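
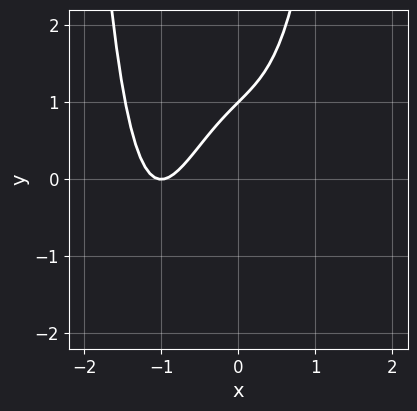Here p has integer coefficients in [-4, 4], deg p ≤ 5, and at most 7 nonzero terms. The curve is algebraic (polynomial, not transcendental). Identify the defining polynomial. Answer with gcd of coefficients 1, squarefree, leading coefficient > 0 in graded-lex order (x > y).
x^4 + x^3 + x - y + 1

Degree: the shape is more complex than any degree-3 curve, so deg p = 4.
Against the integer gridlines: one y-axis crossing is at y = 1; it crosses the x-axis at the gridline x = -1.
Putting this together gives p.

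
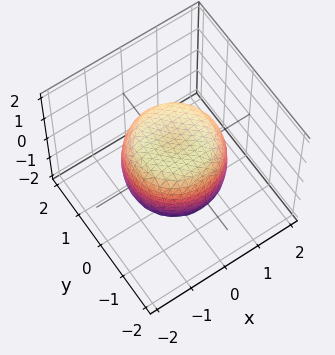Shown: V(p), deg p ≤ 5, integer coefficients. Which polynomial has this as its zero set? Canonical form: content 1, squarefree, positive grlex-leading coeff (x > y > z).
First, deg p = 4. No degree-3 surface has this shape.
Then, symmetries: rotational symmetry about the z-axis ⇒ p depends on x, y only through x² + y².
Then, checking where it meets the axes: a circular section at z = -1 has radius exactly 1; the z-axis gridline crossings are at z ∈ {-1, 1}.
Finally, fitting integer coefficients to these (and the overall shape) gives p.

x^4 + 2*x^2*y^2 + y^4 - x^2 - y^2 + z^2 - 1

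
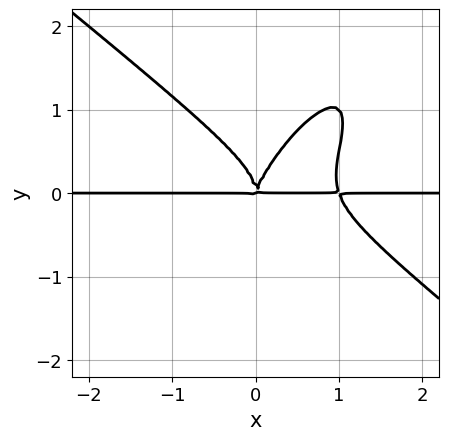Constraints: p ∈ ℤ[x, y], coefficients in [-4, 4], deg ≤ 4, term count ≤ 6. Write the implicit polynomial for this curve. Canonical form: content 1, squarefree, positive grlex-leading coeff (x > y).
3*x^3*y - 3*x*y^3 + 2*y^4 - 3*x^2*y + x*y^2

(a) deg p = 4. A generic line meets the curve in up to 4 points.
(b) Reading off the gridlines: the visible x-axis segment lies entirely on the curve.
(c) The integer polynomial consistent with all of this is the stated p.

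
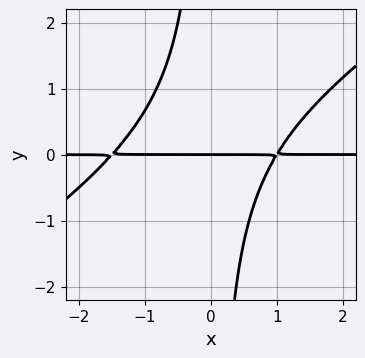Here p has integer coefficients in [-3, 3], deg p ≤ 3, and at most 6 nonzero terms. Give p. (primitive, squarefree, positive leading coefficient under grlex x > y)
2*x^2*y - 3*x*y^2 + x*y - 3*y

Degree: no degree-2 curve has this shape, so deg p = 3.
From the axis intercepts and sections: every point of the x-axis in the box is on the curve; it meets the y-axis at y = 0 (among the integer gridlines).
Together with the visible shape, these determine p as stated.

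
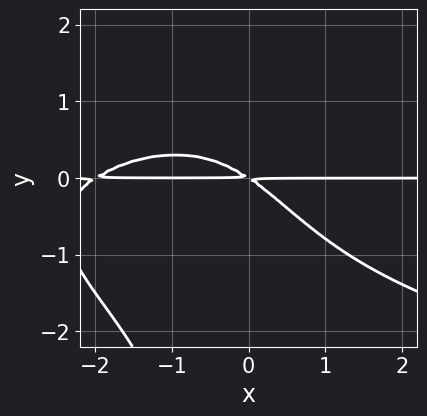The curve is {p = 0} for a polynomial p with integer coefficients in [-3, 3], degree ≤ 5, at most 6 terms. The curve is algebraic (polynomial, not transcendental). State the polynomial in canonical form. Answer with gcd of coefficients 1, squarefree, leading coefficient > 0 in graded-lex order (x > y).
Degree: no degree-3 curve has this shape, so deg p = 4.
From the visible intercepts: the visible x-axis segment lies entirely on the curve.
These observations pin down the coefficients.

x*y^3 - x^2*y - 2*x*y - 3*y^2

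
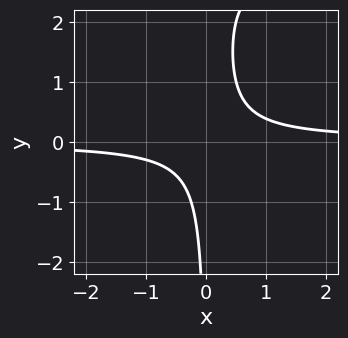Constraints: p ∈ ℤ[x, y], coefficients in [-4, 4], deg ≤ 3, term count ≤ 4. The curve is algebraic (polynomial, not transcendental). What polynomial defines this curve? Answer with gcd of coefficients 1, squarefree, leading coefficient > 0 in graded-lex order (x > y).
x*y^2 - 3*x*y + 1

1. The degree is 3 — the shape is more complex than any degree-2 curve.
2. Observable constraints: no x-intercept at any integer in the box; it misses every integer gridline on the y-axis.
3. The integer polynomial consistent with all of this is the stated p.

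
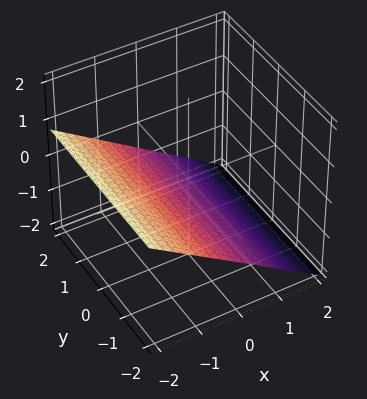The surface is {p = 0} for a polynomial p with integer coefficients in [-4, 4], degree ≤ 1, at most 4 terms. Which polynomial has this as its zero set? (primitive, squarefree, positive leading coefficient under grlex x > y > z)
1. Degree: the surface is flat (a plane), so deg p = 1.
2. Checking where it meets the axes: one x-axis crossing is at x = -1; it misses every integer gridline on the y-axis.
3. These observations pin down the coefficients.

2*x + 3*z + 2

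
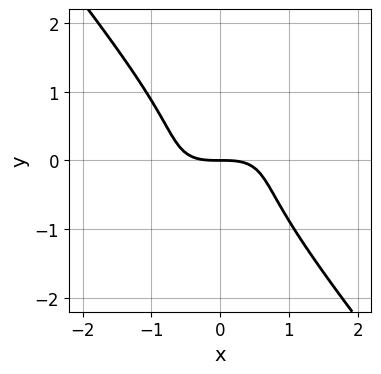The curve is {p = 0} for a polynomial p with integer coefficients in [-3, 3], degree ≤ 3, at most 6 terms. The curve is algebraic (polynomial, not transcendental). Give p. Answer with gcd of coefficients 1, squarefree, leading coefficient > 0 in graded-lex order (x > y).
2*x^3 - 3*x^2*y + 3*y^3 + 3*y

(a) deg p = 3. The shape is more complex than any degree-2 curve.
(b) From the axis intercepts and sections: it meets the y-axis at y = 0 (among the integer gridlines); one x-axis crossing is at x = 0.
(c) Assembling these constraints gives the stated polynomial.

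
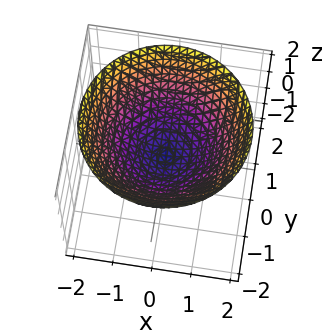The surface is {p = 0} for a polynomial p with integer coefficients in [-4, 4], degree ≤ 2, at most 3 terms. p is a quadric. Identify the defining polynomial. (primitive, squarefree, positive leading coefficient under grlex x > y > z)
x^2 + y^2 - 2*z

(a) The degree is 2 — a paraboloid; a quadric.
(b) By symmetry, the z-axis is an axis of rotation, so x and y enter only as x² + y².
(c) Checking where it meets the axes: it crosses the x-axis at the gridline x = 0; one y-axis crossing is at y = 0; it crosses the z-axis at the gridline z = 0; a circular section at z = 1 has radius between 1 and 2.
(d) Solving for integer coefficients yields p as stated.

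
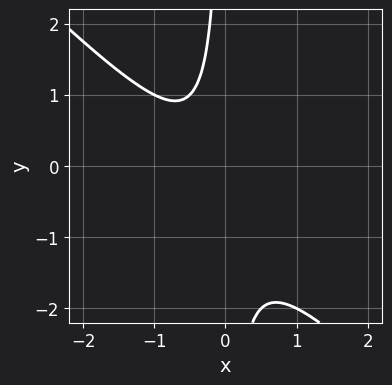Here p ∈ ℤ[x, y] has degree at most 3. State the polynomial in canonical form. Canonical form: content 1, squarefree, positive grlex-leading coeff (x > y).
2*x^2 + 2*x*y + x + 1

Degree: no degree-1 curve has this shape, so deg p = 2.
Checking where it meets the axes: no y-intercept at any integer in the box; no x-intercept at any integer in the box.
Putting this together gives p.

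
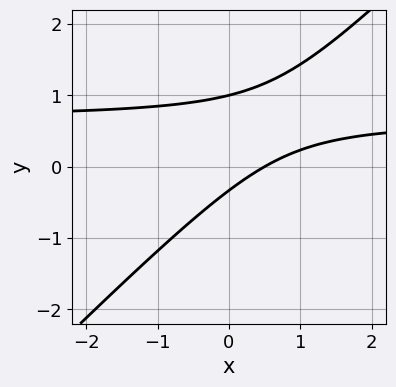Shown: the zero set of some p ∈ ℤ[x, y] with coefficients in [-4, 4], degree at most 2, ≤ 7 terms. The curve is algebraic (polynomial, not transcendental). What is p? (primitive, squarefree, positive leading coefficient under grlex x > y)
Degree: the shape is more complex than any degree-1 curve, so deg p = 2.
Checking where it meets the axes: it crosses the y-axis at the gridline y = 1.
These observations pin down the coefficients.

3*x*y - 3*y^2 - 2*x + 2*y + 1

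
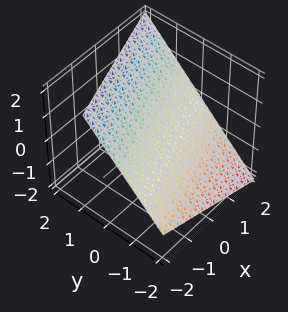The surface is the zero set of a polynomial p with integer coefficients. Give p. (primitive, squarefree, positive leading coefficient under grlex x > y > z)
1. Degree: every cross-section is a straight line — this is a plane, so deg p = 1.
2. From the axis intercepts and sections: it meets the x-axis at x = 2 (among the integer gridlines).
3. Putting this together gives p.

x - 3*y + 3*z - 2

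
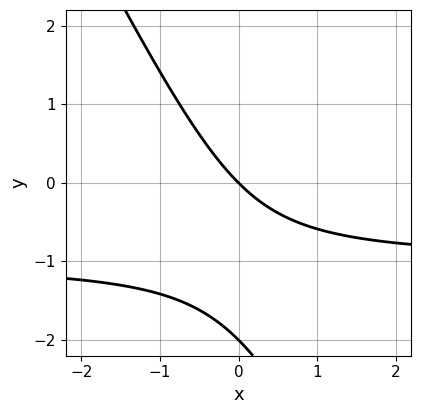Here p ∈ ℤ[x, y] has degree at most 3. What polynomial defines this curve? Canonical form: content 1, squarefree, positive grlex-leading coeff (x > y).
2*x*y + y^2 + 2*x + 2*y

(a) The degree is 2 — the shape is more complex than any degree-1 curve.
(b) Against the integer gridlines: it meets the x-axis at x = 0 (among the integer gridlines); the y-axis gridline crossings are at y ∈ {-2, 0}.
(c) Together with the visible shape, these determine p as stated.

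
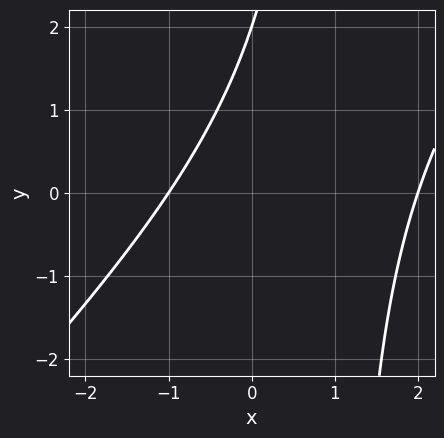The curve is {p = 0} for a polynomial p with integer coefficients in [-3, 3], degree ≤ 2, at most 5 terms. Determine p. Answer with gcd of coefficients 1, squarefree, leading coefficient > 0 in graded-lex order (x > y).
1. deg p = 2.
2. Against the integer gridlines: it crosses the y-axis at the gridline y = 2; the x-axis gridline crossings are at x ∈ {-1, 2}.
3. Together with the visible shape, these determine p as stated.

x^2 - x*y - x + y - 2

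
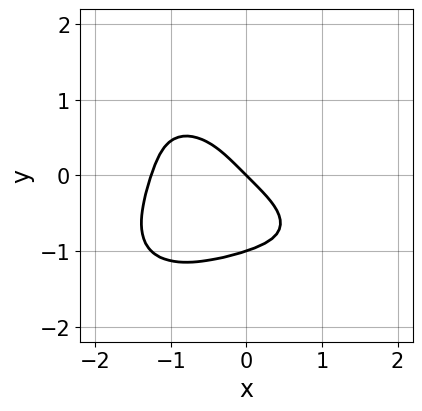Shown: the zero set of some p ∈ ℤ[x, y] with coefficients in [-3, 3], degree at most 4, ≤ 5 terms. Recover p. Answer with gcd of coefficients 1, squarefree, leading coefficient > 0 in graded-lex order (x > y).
x^4 + 2*y^4 + 2*x + 2*y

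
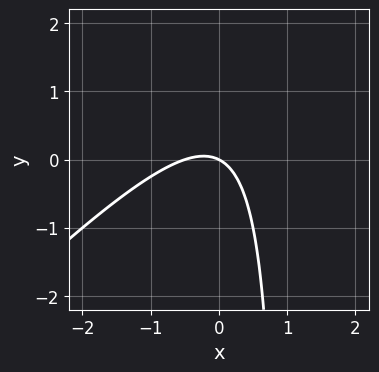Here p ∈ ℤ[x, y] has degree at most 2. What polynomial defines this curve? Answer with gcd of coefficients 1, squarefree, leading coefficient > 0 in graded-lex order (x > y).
2*x^2 - 2*x*y + x + 2*y

First, deg p = 2.
Then, from the visible intercepts: it crosses the x-axis at the gridline x = 0; it crosses the y-axis at the gridline y = 0.
Finally, matching integer coefficients to the picture gives p.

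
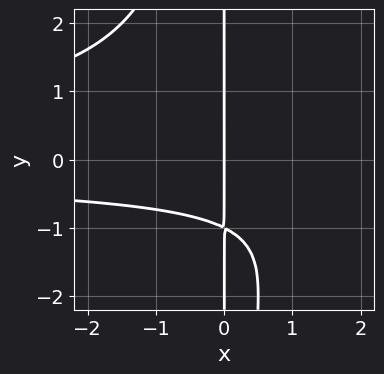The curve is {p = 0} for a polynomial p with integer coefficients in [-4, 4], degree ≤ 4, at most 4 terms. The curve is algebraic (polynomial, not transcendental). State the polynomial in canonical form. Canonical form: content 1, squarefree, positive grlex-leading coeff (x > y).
x^2*y^2 + 2*x*y + 2*x

(a) deg p = 4.
(b) Against the integer gridlines: it crosses the x-axis at the gridline x = 0; the visible y-axis segment lies entirely on the curve.
(c) Fitting integer coefficients to these (and the overall shape) gives p.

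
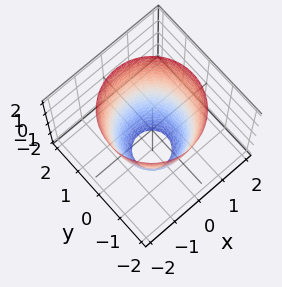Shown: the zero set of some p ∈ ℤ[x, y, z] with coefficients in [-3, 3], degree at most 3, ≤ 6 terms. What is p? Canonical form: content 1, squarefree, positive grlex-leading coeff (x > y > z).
2*x^2 + 2*y^2 - z - 3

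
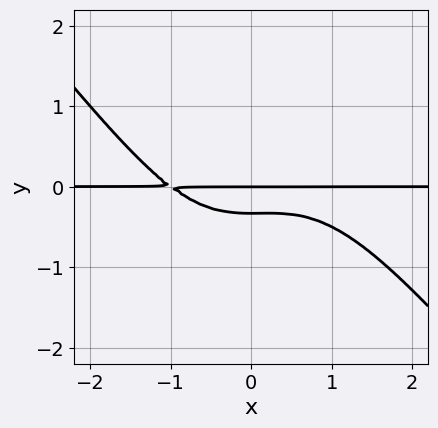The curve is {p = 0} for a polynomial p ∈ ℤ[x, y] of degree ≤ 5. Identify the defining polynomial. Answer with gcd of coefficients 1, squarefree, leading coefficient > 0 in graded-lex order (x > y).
x^3*y + x^2*y^2 + 3*y^2 + y

1. The degree is 4 — the shape is more complex than any degree-3 curve.
2. Reading off the gridlines: it crosses the y-axis at the gridline y = 0; the visible x-axis segment lies entirely on the curve.
3. Together with the visible shape, these determine p as stated.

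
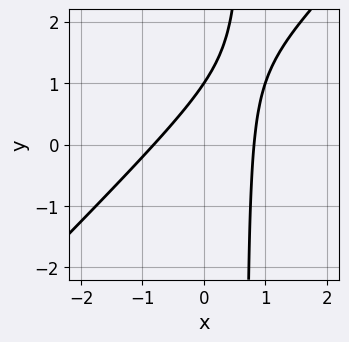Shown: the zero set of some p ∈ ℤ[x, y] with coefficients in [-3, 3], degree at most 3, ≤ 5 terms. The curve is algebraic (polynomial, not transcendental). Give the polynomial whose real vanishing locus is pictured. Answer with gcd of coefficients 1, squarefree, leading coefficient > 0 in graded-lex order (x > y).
deg p = 2.
Against the integer gridlines: it meets the y-axis at y = 1 (among the integer gridlines).
Solving for integer coefficients yields p as stated.

3*x^2 - 3*x*y + 2*y - 2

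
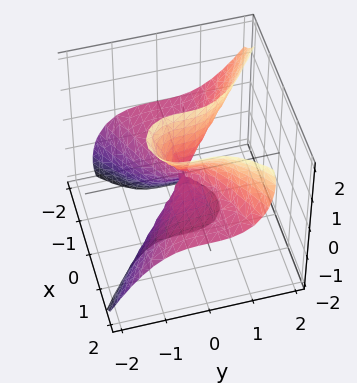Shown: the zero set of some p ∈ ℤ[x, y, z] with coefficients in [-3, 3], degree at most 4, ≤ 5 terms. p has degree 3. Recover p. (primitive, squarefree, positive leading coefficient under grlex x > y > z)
deg p = 3. No degree-2 surface has this shape.
Observable constraints: the visible z-axis segment lies entirely on the surface; it crosses the y-axis at the gridline y = 0.
Solving for integer coefficients yields p as stated. Check: (-2, 0, 0) on the x-axis lies on the surface, and p(-2, 0, 0) = 0. ✓

3*x^2*z - 2*x*z^2 - 3*y^3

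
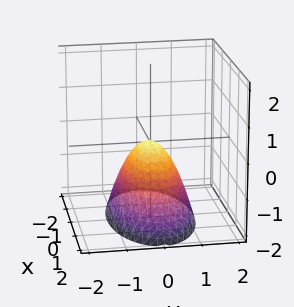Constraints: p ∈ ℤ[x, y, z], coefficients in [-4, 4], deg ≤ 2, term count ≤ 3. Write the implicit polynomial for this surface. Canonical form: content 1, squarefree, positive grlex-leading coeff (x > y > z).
x^2 + 3*y^2 + 2*z

First, deg p = 2. A paraboloid; a quadric.
Then, symmetries: the y ↦ −y reflection is a symmetry, so y appears only in even powers; mirror symmetry x ↦ −x ⇒ only even powers of x.
Then, against the integer gridlines: it meets the z-axis at z = 0 (among the integer gridlines); one x-axis crossing is at x = 0; it meets the y-axis at y = 0 (among the integer gridlines).
Finally, assembling these constraints gives the stated polynomial.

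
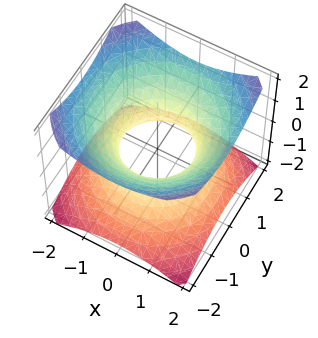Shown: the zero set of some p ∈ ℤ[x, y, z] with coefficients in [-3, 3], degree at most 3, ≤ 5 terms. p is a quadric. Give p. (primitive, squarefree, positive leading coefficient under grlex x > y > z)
1. deg p = 2. One connected sheet with a waist; a quadric.
2. Symmetries: the z-axis is an axis of rotation, so x and y enter only as x² + y²; mirror symmetry z ↦ −z ⇒ only even powers of z.
3. Observable constraints: a circular section at z = -1 has radius between 1 and 2; the x-axis gridline crossings are at x ∈ {-1, 1}.
4. Fitting integer coefficients to these (and the overall shape) gives p. Check: (0, 1, 0) on the y-axis lies on the surface, and p(0, 1, 0) = 0. ✓

2*x^2 + 2*y^2 - 3*z^2 - 2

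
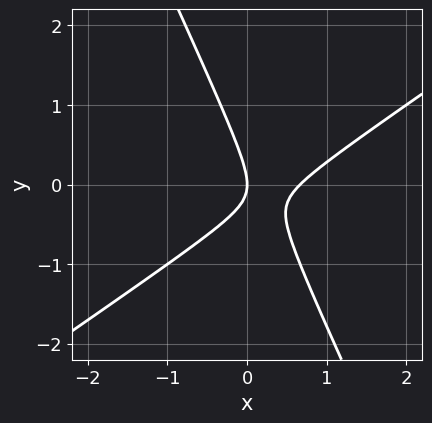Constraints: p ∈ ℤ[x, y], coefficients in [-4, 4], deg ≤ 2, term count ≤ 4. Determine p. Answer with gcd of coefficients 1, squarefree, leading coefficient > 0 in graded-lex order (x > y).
First, degree: the shape is more complex than any degree-1 curve, so deg p = 2.
Then, from the axis intercepts and sections: it crosses the x-axis at the gridline x = 0; one y-axis crossing is at y = 0.
Finally, these observations pin down the coefficients.

3*x^2 - 3*x*y - 2*y^2 - 2*x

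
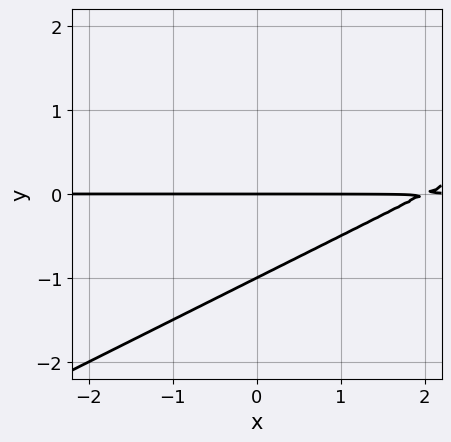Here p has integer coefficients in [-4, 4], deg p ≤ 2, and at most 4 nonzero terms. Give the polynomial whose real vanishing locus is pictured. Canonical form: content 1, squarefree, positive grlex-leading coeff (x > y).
x*y - 2*y^2 - 2*y

(a) deg p = 2. A generic line meets the curve in up to 2 points.
(b) From the axis intercepts and sections: the y-axis gridline crossings are at y ∈ {-1, 0}; the visible x-axis segment lies entirely on the curve.
(c) Matching integer coefficients to the picture gives p.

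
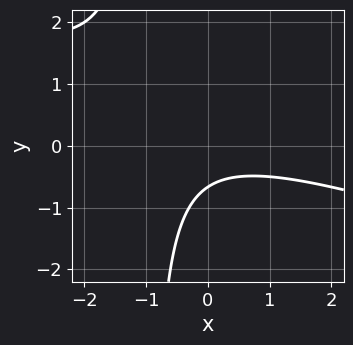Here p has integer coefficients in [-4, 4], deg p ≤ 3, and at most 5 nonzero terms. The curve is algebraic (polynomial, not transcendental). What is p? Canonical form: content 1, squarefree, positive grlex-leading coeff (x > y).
x^2 + 3*x*y + 3*y + 2

(a) deg p = 2. No degree-1 curve has this shape.
(b) Observable constraints: the curve avoids every integer x-axis point in the box.
(c) Together with the visible shape, these determine p as stated.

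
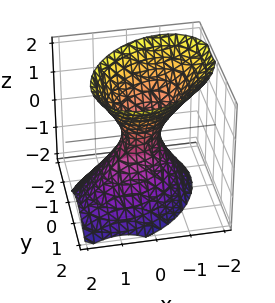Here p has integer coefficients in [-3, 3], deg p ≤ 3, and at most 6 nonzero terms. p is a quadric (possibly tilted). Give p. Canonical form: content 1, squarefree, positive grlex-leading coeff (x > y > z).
The degree is 2 — the shape is more complex than any degree-1 surface.
Reading off the gridlines: the surface avoids every integer z-axis point in the box.
Solving for integer coefficients yields p as stated.

3*x^2 - 2*x*y + x*z + 3*y^2 - 2*z^2 - 1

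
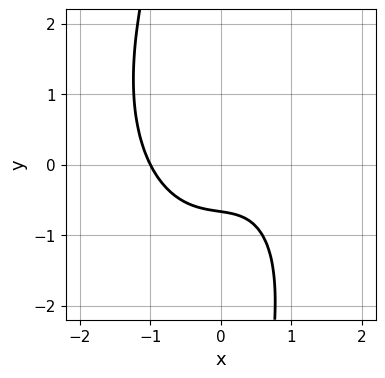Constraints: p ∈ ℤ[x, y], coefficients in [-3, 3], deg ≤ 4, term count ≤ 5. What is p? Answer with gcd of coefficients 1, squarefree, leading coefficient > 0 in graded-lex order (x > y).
2*x^3 + x*y^2 + 3*y + 2

(a) The degree is 3 — no degree-2 curve has this shape.
(b) Observable constraints: it meets the x-axis at x = -1 (among the integer gridlines).
(c) Assembling these constraints gives the stated polynomial.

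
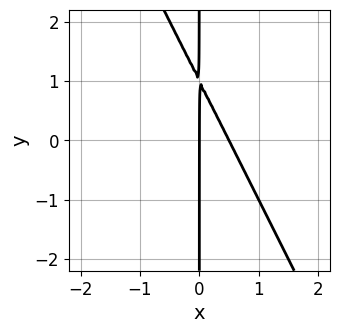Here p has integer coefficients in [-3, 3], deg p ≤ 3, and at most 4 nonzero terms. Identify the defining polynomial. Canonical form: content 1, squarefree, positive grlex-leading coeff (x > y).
1. Degree: the shape is more complex than any degree-1 curve, so deg p = 2.
2. Checking where it meets the axes: it crosses the x-axis at the gridline x = 0; every point of the y-axis in the box is on the curve.
3. Together with the visible shape, these determine p as stated.

2*x^2 + x*y - x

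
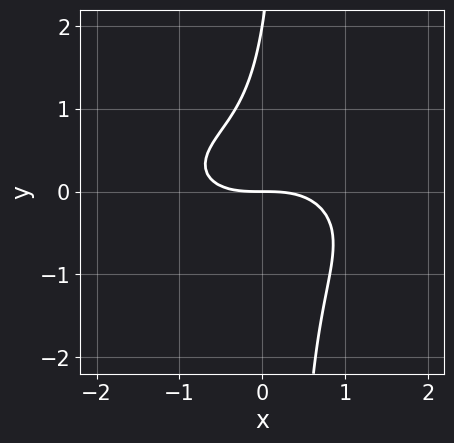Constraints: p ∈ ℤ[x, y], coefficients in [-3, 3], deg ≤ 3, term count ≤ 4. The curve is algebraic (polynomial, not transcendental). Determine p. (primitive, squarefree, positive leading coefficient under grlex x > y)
Degree: no degree-2 curve has this shape, so deg p = 3.
Observable constraints: one x-axis crossing is at x = 0; among the integer gridlines, it crosses the y-axis at y ∈ {0, 2}.
These observations pin down the coefficients.

x^3 + 3*x*y^2 - y^2 + 2*y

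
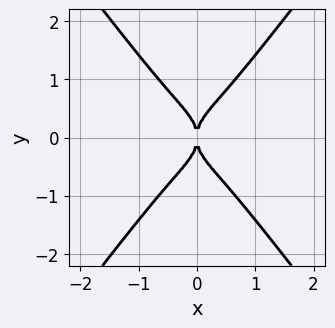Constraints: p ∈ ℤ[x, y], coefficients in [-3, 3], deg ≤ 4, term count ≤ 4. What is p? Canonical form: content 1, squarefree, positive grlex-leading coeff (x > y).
1. deg p = 4. The shape is more complex than any degree-3 curve.
2. Symmetries: it's symmetric under x → −x, forcing even powers of x; the y ↦ −y reflection is a symmetry, so y appears only in even powers.
3. Checking where it meets the axes: it meets the y-axis at y = 0 (among the integer gridlines); it crosses the x-axis at the gridline x = 0.
4. Putting this together gives p.

3*x^4 - y^4 + x^2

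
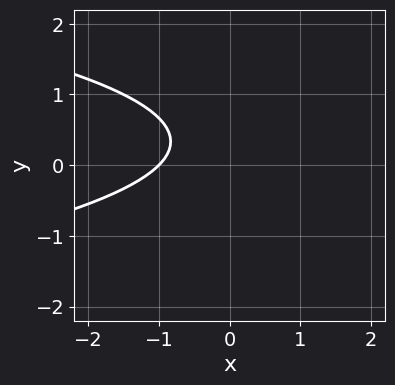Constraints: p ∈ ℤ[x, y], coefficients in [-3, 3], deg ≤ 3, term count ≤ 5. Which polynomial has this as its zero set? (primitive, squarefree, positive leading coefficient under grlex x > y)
3*y^2 + 2*x - 2*y + 2

First, the degree is 2 — a generic line meets the curve in up to 2 points.
Next, from the visible intercepts: one x-axis crossing is at x = -1; no y-intercept at any integer in the box.
Finally, solving for integer coefficients yields p as stated.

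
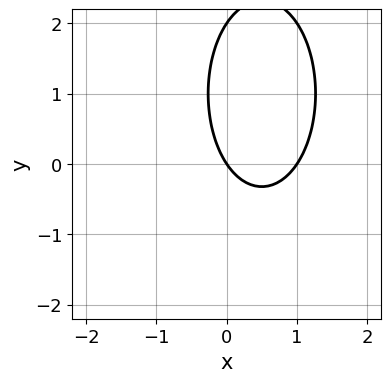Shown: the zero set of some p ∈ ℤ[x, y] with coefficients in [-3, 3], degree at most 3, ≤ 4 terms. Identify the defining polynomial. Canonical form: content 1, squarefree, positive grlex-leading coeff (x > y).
First, deg p = 2. The shape is more complex than any degree-1 curve.
Next, observable constraints: the y-axis gridline crossings are at y ∈ {0, 2}; the x-axis gridline crossings are at x ∈ {0, 1}.
Finally, these observations pin down the coefficients.

3*x^2 + y^2 - 3*x - 2*y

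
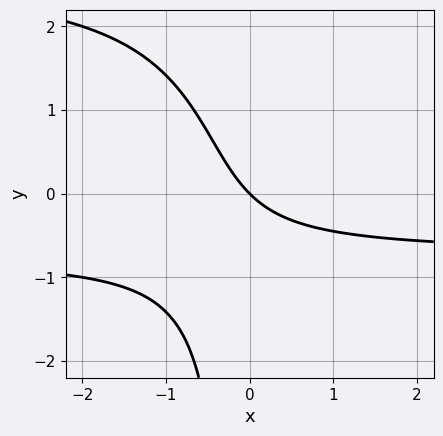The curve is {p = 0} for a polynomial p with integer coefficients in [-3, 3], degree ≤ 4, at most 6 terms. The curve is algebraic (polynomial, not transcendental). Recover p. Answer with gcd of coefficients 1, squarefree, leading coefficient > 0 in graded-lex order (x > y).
First, the degree is 3 — no degree-2 curve has this shape.
Next, checking where it meets the axes: it meets the y-axis at y = 0 (among the integer gridlines); it crosses the x-axis at the gridline x = 0.
Finally, solving for integer coefficients yields p as stated.

x*y^2 - 2*x*y - 2*x - 2*y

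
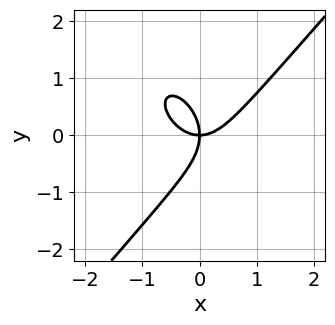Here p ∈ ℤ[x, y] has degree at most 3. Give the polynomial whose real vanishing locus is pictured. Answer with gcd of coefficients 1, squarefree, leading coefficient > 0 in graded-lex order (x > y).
3*x^3 - 2*y^3 - 3*x*y

1. deg p = 3. A generic line meets the curve in up to 3 points.
2. Checking where it meets the axes: one y-axis crossing is at y = 0; it crosses the x-axis at the gridline x = 0.
3. Putting this together gives p.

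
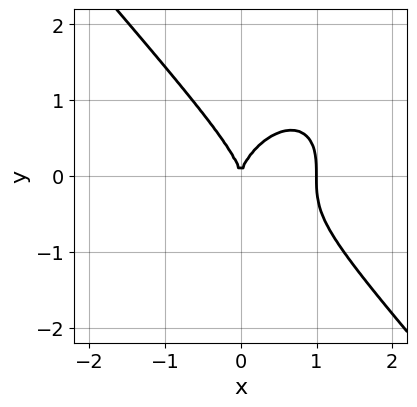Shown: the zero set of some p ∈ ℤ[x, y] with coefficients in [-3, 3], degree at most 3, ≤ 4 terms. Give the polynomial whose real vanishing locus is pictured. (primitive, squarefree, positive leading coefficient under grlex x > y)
3*x^3 + 2*y^3 - 3*x^2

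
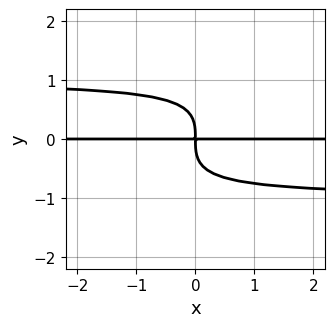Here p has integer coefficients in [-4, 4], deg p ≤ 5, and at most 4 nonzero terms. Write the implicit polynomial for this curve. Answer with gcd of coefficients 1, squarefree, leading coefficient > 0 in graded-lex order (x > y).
First, the degree is 4 — a generic line meets the curve in up to 4 points.
Then, checking where it meets the axes: the visible x-axis segment lies entirely on the curve.
Finally, solving for integer coefficients yields p as stated.

x*y^3 - y^4 - x*y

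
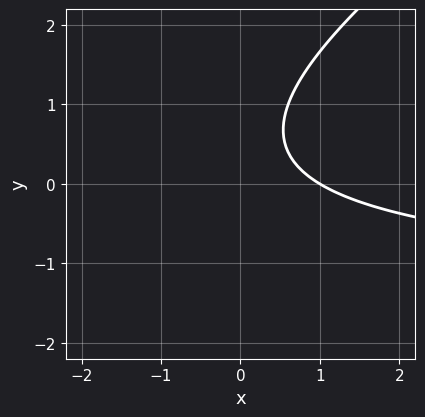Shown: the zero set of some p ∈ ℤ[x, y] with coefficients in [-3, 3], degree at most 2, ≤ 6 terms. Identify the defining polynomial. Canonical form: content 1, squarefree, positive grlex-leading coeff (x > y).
2*x*y - 3*y^2 + 3*x + 3*y - 3

First, deg p = 2. A generic line meets the curve in up to 2 points.
Next, from the visible intercepts: the curve avoids every integer y-axis point in the box; it meets the x-axis at x = 1 (among the integer gridlines).
Finally, the integer polynomial consistent with all of this is the stated p.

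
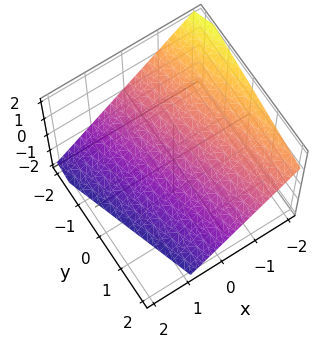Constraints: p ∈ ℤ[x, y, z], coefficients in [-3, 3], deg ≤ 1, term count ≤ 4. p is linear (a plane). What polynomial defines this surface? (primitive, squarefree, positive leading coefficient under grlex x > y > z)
3*x + y + 3*z + 2

First, the degree is 1 — every cross-section is a straight line — this is a plane.
Next, from the axis intercepts and sections: it crosses the y-axis at the gridline y = -2.
Finally, together with the visible shape, these determine p as stated.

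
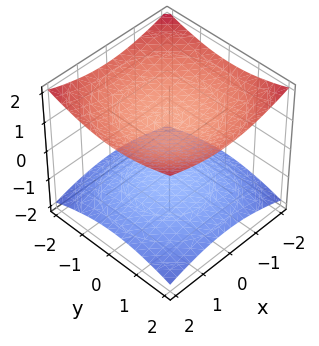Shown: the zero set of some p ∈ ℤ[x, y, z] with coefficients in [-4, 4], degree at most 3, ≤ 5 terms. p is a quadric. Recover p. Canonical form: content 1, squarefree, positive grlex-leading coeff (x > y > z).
x^2 + y^2 - 3*z^2 + 3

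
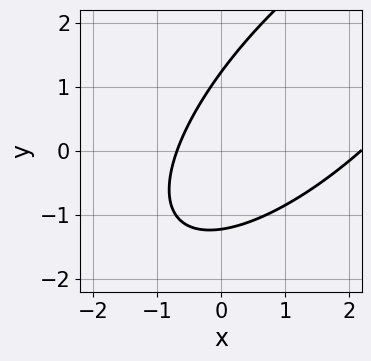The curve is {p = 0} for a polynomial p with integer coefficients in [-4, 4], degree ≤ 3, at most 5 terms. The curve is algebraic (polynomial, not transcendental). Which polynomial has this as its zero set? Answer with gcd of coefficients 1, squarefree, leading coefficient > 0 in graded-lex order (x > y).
The degree is 2 — the shape is more complex than any degree-1 curve.
Putting this together gives p.

2*x^2 - 3*x*y + 2*y^2 - 3*x - 3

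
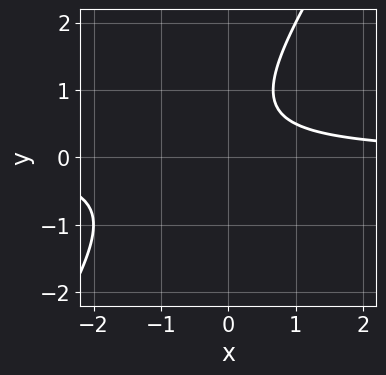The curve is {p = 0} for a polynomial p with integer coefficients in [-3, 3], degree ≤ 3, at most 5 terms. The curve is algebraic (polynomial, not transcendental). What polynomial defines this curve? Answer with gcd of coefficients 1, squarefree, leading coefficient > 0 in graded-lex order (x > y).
3*x*y - 2*y^2 + 2*y - 2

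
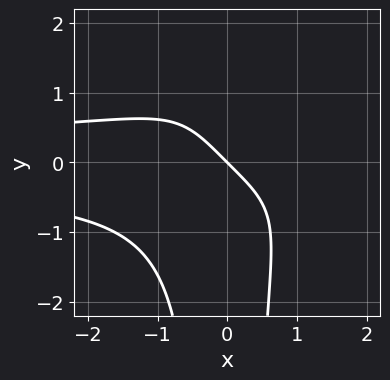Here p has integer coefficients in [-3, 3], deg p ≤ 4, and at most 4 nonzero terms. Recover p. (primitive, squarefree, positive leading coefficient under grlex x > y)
1. deg p = 4. The shape is more complex than any degree-3 curve.
2. Observable constraints: it meets the y-axis at y = 0 (among the integer gridlines); it crosses the x-axis at the gridline x = 0.
3. Matching integer coefficients to the picture gives p.

x^2*y^2 + x + y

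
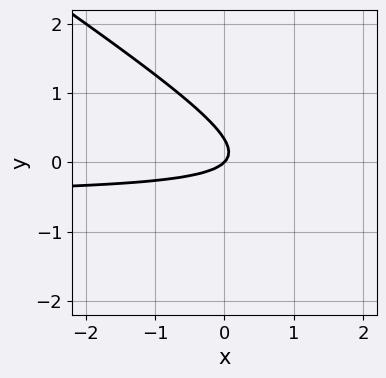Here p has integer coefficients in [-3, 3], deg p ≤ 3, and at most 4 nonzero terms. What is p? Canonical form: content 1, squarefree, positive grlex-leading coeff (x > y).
2*x*y + 3*y^2 + x - y

1. deg p = 2. No degree-1 curve has this shape.
2. Checking where it meets the axes: one x-axis crossing is at x = 0; one y-axis crossing is at y = 0.
3. Matching integer coefficients to the picture gives p.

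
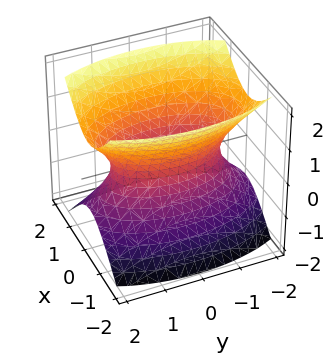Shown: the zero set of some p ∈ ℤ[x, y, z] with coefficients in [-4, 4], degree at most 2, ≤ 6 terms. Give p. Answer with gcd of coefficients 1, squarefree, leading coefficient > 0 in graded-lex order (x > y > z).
3*x^2 + y^2 - 2*z^2 - 2

1. Degree: one connected sheet with a waist; a quadric, so deg p = 2.
2. Symmetries: mirror symmetry z ↦ −z ⇒ only even powers of z; mirror symmetry x ↦ −x ⇒ only even powers of x; mirror symmetry y ↦ −y ⇒ only even powers of y.
3. From the axis intercepts and sections: it misses every integer gridline on the z-axis.
4. Matching integer coefficients to the picture gives p.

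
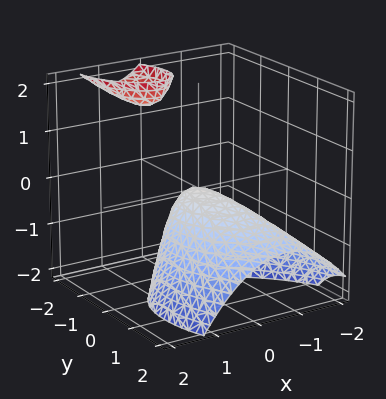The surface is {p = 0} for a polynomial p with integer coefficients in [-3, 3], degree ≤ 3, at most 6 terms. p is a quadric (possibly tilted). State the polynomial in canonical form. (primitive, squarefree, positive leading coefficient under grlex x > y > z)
1. The picture has 2 separate pieces.
2. deg p = 2.
3. From the axis intercepts and sections: it meets the x-axis at x = 0 (among the integer gridlines); it meets the y-axis at y = 0 (among the integer gridlines); it crosses the z-axis at the gridline z = 0.
4. These observations pin down the coefficients.

3*x^2 + 2*x*y + 2*y^2 + 3*y*z + 2*z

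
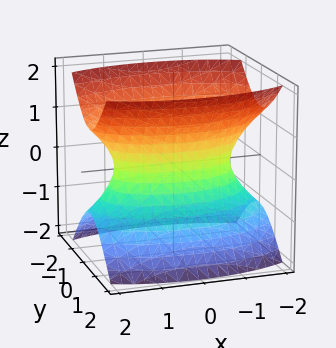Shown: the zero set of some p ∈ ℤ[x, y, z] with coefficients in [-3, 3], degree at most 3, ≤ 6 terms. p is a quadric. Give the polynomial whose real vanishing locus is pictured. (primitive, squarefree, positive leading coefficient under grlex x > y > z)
x^2 + 3*y^2 - 2*z^2 - 2

1. The degree is 2 — one connected sheet with a waist; a quadric.
2. Symmetries: mirror symmetry x ↦ −x ⇒ only even powers of x; mirror symmetry y ↦ −y ⇒ only even powers of y; the z ↦ −z reflection is a symmetry, so z appears only in even powers.
3. From the visible intercepts: it misses every integer gridline on the z-axis.
4. Solving for integer coefficients yields p as stated.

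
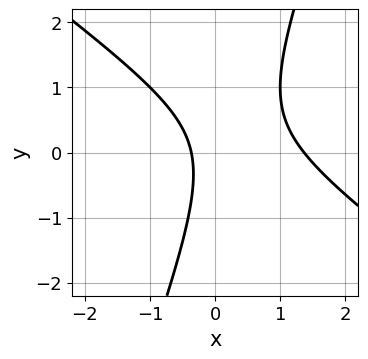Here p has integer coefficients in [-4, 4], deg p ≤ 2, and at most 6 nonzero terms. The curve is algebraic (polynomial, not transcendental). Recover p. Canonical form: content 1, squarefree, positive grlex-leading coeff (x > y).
2*x^2 + 2*x*y - y^2 - 2*x - 1

The degree is 2 — the shape is more complex than any degree-1 curve.
Checking where it meets the axes: no y-intercept at any integer in the box.
Together with the visible shape, these determine p as stated.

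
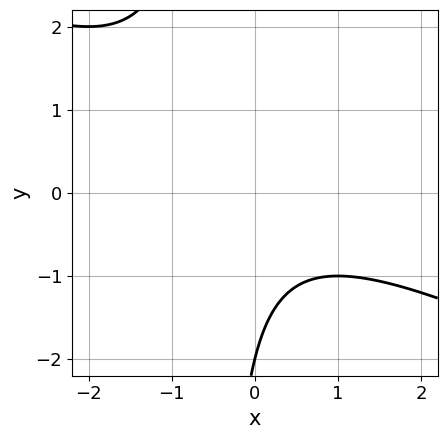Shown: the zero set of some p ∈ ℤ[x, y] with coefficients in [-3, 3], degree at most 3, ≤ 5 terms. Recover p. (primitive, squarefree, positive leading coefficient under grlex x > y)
x^2 + 2*x*y + y + 2

1. The degree is 2 — no degree-1 curve has this shape.
2. Against the integer gridlines: it misses every integer gridline on the x-axis; one y-axis crossing is at y = -2.
3. These observations pin down the coefficients.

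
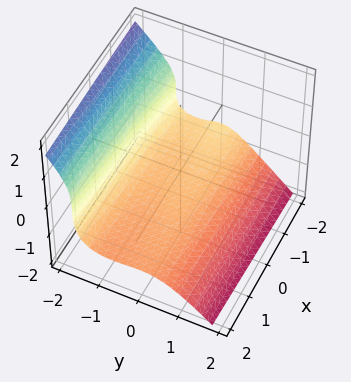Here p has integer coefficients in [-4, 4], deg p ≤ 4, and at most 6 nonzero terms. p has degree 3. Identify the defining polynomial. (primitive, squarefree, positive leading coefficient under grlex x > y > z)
(a) The degree is 3 — no degree-2 surface has this shape.
(b) Observable constraints: it misses every integer gridline on the x-axis; it meets the z-axis at z = -1 (among the integer gridlines).
(c) Matching integer coefficients to the picture gives p.

3*y^3 + 3*z^3 + 3*y^2 + x + 3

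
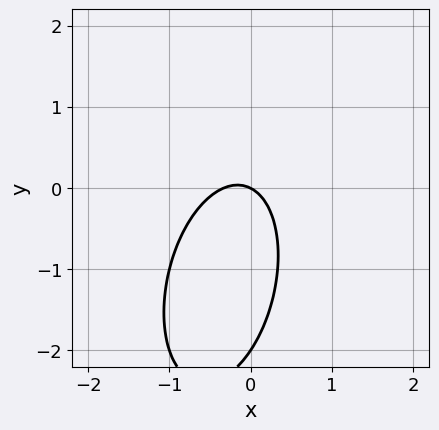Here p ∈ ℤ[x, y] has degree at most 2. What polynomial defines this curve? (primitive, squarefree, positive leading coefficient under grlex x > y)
3*x^2 - x*y + y^2 + x + 2*y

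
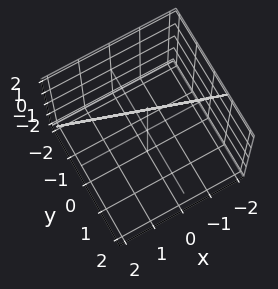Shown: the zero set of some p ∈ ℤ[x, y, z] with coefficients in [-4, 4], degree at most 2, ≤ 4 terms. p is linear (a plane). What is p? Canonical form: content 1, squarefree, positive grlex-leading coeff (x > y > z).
Degree: the surface is flat (a plane), so deg p = 1.
Against the integer gridlines: it crosses the z-axis at the gridline z = 2; it meets the x-axis at x = -2 (among the integer gridlines).
Together with the visible shape, these determine p as stated.

x + 3*y - z + 2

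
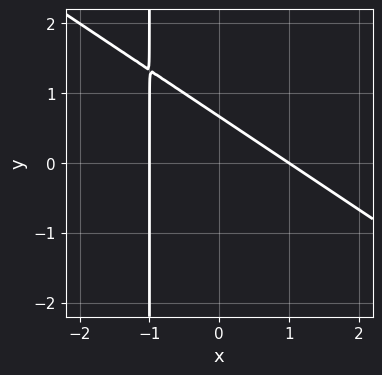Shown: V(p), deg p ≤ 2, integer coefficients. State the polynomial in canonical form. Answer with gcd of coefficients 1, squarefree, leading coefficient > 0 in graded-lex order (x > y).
First, degree: the shape is more complex than any degree-1 curve, so deg p = 2.
Next, against the integer gridlines: the x-axis gridline crossings are at x ∈ {-1, 1}.
Finally, putting this together gives p.

2*x^2 + 3*x*y + 3*y - 2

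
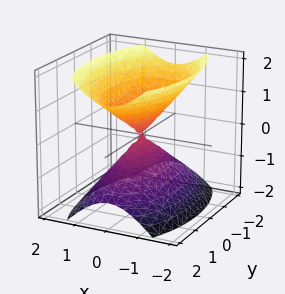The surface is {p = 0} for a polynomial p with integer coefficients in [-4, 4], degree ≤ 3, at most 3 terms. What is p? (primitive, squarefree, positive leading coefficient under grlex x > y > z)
1. There are 2 components. They look like related sheets of one shape, so recover p as a whole.
2. deg p = 2. Two nappes meeting at a single point; a quadric.
3. Symmetries: mirror symmetry z ↦ −z ⇒ only even powers of z; mirror symmetry x ↦ −x ⇒ only even powers of x; the y ↦ −y reflection is a symmetry, so y appears only in even powers.
4. From the axis intercepts and sections: it meets the x-axis at x = 0 (among the integer gridlines); it meets the z-axis at z = 0 (among the integer gridlines).
5. Solving for integer coefficients yields p as stated.

3*x^2 + y^2 - 2*z^2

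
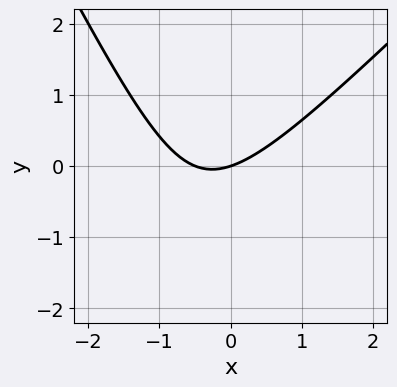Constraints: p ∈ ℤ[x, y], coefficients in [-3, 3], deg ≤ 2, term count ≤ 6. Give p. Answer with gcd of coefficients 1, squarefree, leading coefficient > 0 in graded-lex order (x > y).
2*x^2 - x*y - y^2 + x - 3*y

First, deg p = 2.
Then, reading off the gridlines: it meets the y-axis at y = 0 (among the integer gridlines); it crosses the x-axis at the gridline x = 0.
Finally, the integer polynomial consistent with all of this is the stated p.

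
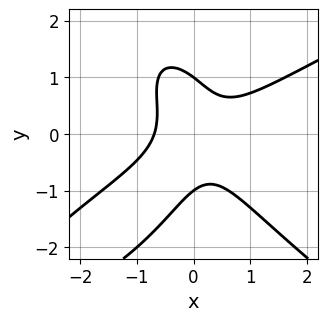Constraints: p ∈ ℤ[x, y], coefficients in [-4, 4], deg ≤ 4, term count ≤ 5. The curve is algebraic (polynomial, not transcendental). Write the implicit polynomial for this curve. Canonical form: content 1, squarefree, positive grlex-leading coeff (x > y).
First, degree: no degree-3 curve has this shape, so deg p = 4.
Next, from the axis intercepts and sections: the y-axis gridline crossings are at y ∈ {-1, 1}.
Finally, these observations pin down the coefficients.

y^4 - 3*x^3 + 3*x^2*y + 3*x*y^2 - 1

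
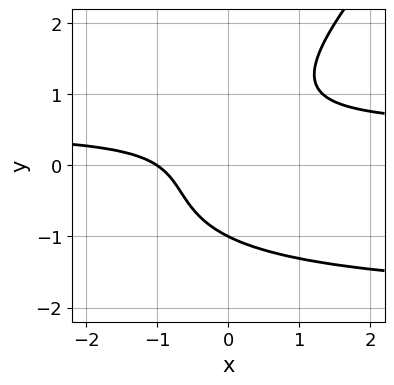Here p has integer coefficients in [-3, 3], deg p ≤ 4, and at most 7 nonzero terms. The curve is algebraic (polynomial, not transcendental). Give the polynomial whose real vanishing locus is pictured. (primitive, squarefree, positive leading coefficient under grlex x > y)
First, the degree is 3 — the shape is more complex than any degree-2 curve.
Then, from the axis intercepts and sections: one y-axis crossing is at y = -1; one x-axis crossing is at x = -1.
Finally, assembling these constraints gives the stated polynomial.

2*x*y^2 - 2*y^3 + 3*x*y - 2*x - 2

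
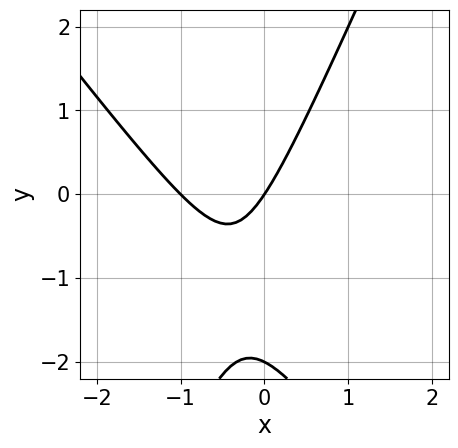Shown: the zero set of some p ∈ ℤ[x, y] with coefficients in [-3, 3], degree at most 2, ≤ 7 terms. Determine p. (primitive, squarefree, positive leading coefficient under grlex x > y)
3*x^2 + x*y - y^2 + 3*x - 2*y

1. deg p = 2. No degree-1 curve has this shape.
2. Against the integer gridlines: among the integer gridlines, it crosses the y-axis at y ∈ {-2, 0}; the x-axis gridline crossings are at x ∈ {-1, 0}.
3. Together with the visible shape, these determine p as stated.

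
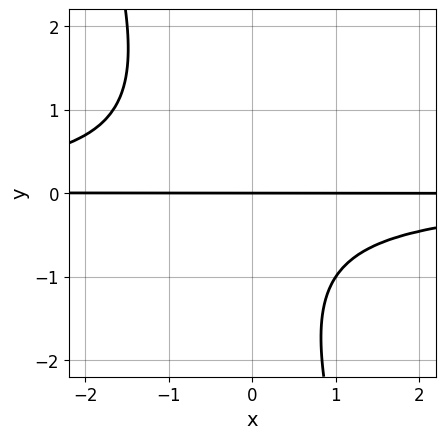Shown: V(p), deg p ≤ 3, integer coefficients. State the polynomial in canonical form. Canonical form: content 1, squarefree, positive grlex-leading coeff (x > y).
3*x*y^2 + y^3 + y^2 + 3*y

The degree is 3 — the shape is more complex than any degree-2 curve.
Reading off the gridlines: it meets the y-axis at y = 0 (among the integer gridlines); the visible x-axis segment lies entirely on the curve.
Putting this together gives p.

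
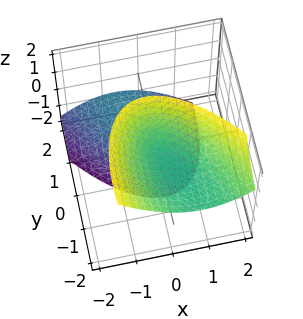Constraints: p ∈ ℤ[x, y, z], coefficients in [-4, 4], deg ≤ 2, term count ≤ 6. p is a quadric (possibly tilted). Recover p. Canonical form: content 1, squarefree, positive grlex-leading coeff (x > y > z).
1. There are 2 components. They look like related sheets of one shape, so recover p as a whole.
2. deg p = 2. The shape is more complex than any degree-1 surface.
3. Observable constraints: the surface avoids every integer x-axis point in the box; no y-intercept at any integer in the box; among the integer gridlines, it crosses the z-axis at z ∈ {-1, 1}.
4. The integer polynomial consistent with all of this is the stated p.

3*x^2 + 2*x*y + y^2 + 3*y*z - z^2 + 1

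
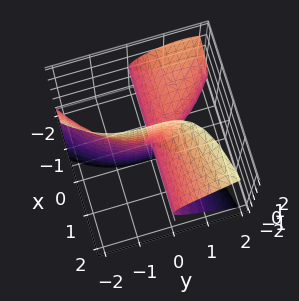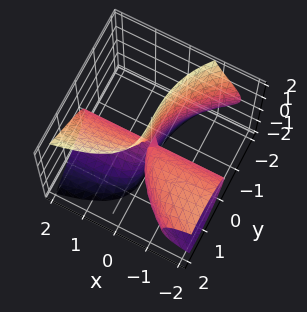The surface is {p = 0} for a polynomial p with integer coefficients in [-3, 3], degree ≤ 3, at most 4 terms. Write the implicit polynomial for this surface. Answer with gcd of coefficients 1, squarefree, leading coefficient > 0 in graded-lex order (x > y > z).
2*x*z^2 - y^3 - 3*x*y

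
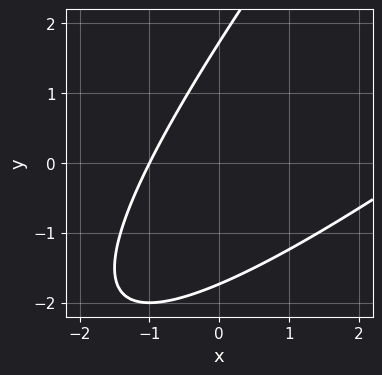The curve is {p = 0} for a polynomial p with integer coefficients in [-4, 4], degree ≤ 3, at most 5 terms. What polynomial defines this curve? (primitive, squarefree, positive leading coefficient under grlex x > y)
1. deg p = 2. No degree-1 curve has this shape.
2. Observable constraints: one x-axis crossing is at x = -1.
3. The integer polynomial consistent with all of this is the stated p.

x^2 - 2*x*y + y^2 - 2*x - 3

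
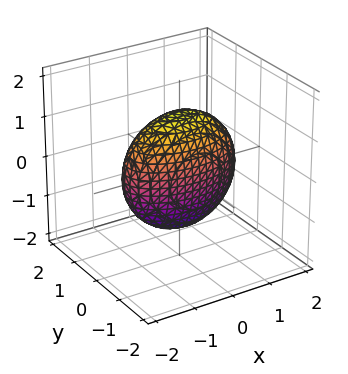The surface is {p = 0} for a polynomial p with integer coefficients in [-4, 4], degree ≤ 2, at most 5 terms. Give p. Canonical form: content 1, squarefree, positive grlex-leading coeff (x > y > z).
x^2 + 3*y^2 + z^2 - 2

First, the degree is 2 — bounded and convex; a quadric.
Then, symmetries: the z ↦ −z reflection is a symmetry, so z appears only in even powers; mirror symmetry x ↦ −x ⇒ only even powers of x; it's symmetric under y → −y, forcing even powers of y.
Finally, putting this together gives p.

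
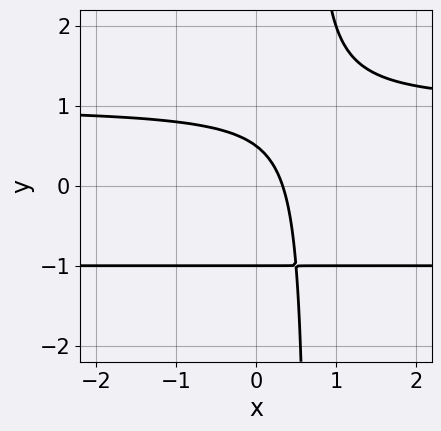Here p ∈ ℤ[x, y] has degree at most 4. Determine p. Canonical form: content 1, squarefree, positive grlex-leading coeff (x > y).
3*x*y^2 - 2*y^2 - 3*x - y + 1

First, degree: the shape is more complex than any degree-2 curve, so deg p = 3.
Next, from the axis intercepts and sections: one y-axis crossing is at y = -1.
Finally, matching integer coefficients to the picture gives p.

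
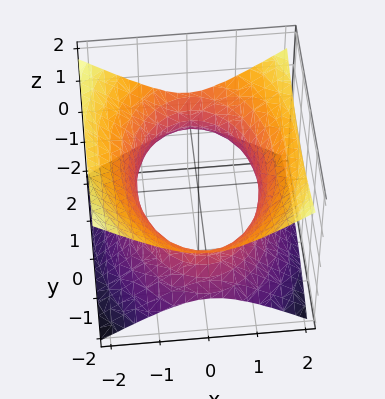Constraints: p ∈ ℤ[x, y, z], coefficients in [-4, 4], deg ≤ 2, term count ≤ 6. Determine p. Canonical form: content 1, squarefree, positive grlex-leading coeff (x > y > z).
2*x^2 + y^2 - 3*z^2 - 3

First, the degree is 2 — one connected sheet with a waist; a quadric.
Then, symmetries: it's symmetric under y → −y, forcing even powers of y; the z ↦ −z reflection is a symmetry, so z appears only in even powers; mirror symmetry x ↦ −x ⇒ only even powers of x.
Next, against the integer gridlines: no z-intercept at any integer in the box.
Finally, fitting integer coefficients to these (and the overall shape) gives p.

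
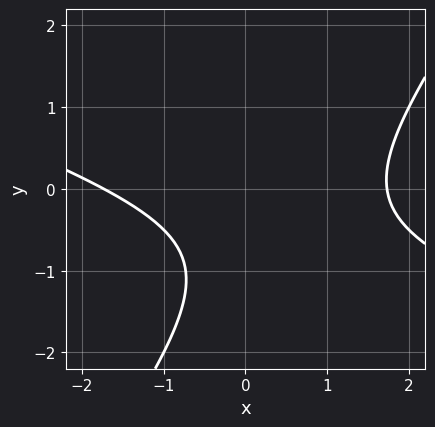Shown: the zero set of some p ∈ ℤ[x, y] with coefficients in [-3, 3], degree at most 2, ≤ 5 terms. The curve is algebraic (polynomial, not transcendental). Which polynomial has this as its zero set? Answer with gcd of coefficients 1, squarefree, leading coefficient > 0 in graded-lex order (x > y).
x^2 + 2*x*y - 2*y^2 - 3*y - 3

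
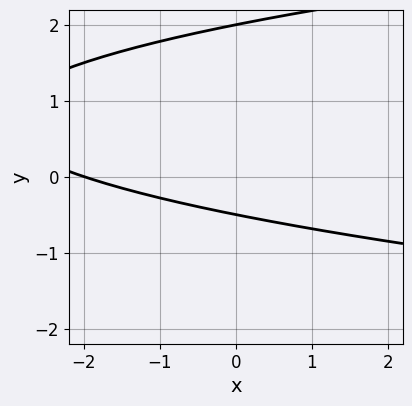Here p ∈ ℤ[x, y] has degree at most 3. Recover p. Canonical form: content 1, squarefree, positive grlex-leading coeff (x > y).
(a) Degree: the shape is more complex than any degree-1 curve, so deg p = 2.
(b) Observable constraints: one y-axis crossing is at y = 2; it crosses the x-axis at the gridline x = -2.
(c) Solving for integer coefficients yields p as stated.

2*y^2 - x - 3*y - 2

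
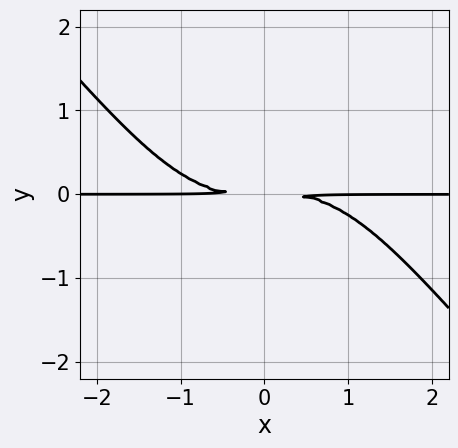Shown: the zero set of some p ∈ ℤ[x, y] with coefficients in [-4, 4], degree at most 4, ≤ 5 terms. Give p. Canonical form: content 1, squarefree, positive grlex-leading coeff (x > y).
1. Degree: a generic line meets the curve in up to 4 points, so deg p = 4.
2. Reading off the gridlines: the visible x-axis segment lies entirely on the curve.
3. Together with the visible shape, these determine p as stated.

x^3*y + x^2*y^2 + 3*y^2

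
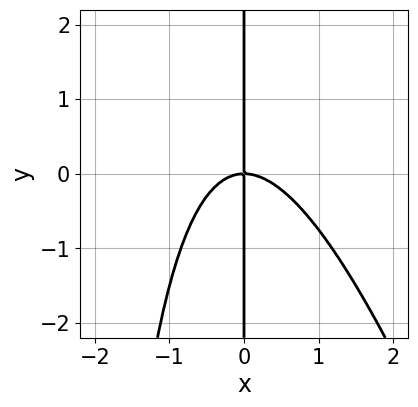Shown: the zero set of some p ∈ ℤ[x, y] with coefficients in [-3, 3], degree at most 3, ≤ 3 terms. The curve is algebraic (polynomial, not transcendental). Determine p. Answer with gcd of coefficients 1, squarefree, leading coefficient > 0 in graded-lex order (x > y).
deg p = 3.
Reading off the gridlines: it crosses the x-axis at the gridline x = 0; the visible y-axis segment lies entirely on the curve.
Together with the visible shape, these determine p as stated.

3*x^3 + x^2*y + 3*x*y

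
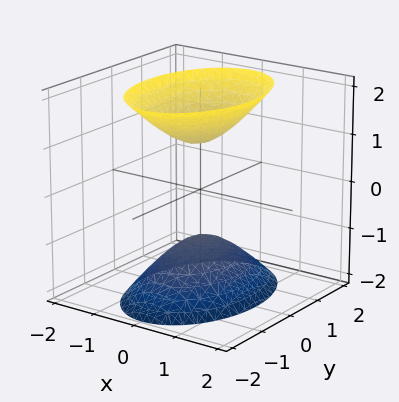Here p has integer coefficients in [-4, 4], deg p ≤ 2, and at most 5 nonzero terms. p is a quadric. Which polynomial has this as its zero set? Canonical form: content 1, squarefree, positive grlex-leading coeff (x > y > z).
(a) The picture has 2 separate pieces. They look like related sheets of one shape, so recover p as a whole.
(b) Degree: two separate bowl-shaped sheets opening away from each other; a quadric, so deg p = 2.
(c) Symmetries: it's symmetric under x → −x, forcing even powers of x; mirror symmetry y ↦ −y ⇒ only even powers of y; it's symmetric under z → −z, forcing even powers of z.
(d) From the visible intercepts: among the integer gridlines, it crosses the z-axis at z ∈ {-1, 1}; no x-intercept at any integer in the box; no y-intercept at any integer in the box.
(e) Solving for integer coefficients yields p as stated.

2*x^2 + y^2 - z^2 + 1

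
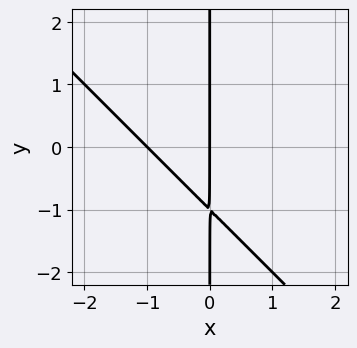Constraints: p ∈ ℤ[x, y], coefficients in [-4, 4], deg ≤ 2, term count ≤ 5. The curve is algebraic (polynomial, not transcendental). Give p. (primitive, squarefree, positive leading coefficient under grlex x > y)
x^2 + x*y + x

1. Degree: the shape is more complex than any degree-1 curve, so deg p = 2.
2. Checking where it meets the axes: every point of the y-axis in the box is on the curve; the x-axis gridline crossings are at x ∈ {-1, 0}.
3. Fitting integer coefficients to these (and the overall shape) gives p.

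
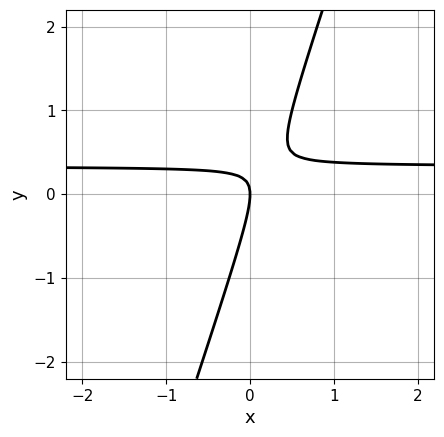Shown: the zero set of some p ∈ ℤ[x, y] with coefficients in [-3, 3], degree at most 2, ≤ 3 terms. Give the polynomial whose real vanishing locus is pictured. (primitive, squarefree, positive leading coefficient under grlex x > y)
First, deg p = 2. The shape is more complex than any degree-1 curve.
Next, from the axis intercepts and sections: it meets the x-axis at x = 0 (among the integer gridlines); it meets the y-axis at y = 0 (among the integer gridlines).
Finally, matching integer coefficients to the picture gives p.

3*x*y - y^2 - x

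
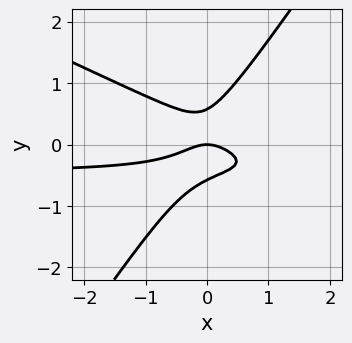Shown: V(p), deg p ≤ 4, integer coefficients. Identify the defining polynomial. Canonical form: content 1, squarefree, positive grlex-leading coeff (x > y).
2*x^2*y + 3*x*y^2 - 3*y^3 + x^2 + y

The degree is 3 — a generic line meets the curve in up to 3 points.
Checking where it meets the axes: it crosses the y-axis at the gridline y = 0; it crosses the x-axis at the gridline x = 0.
The integer polynomial consistent with all of this is the stated p.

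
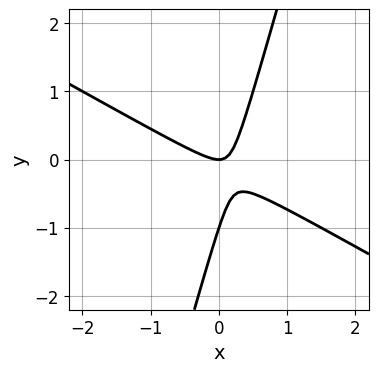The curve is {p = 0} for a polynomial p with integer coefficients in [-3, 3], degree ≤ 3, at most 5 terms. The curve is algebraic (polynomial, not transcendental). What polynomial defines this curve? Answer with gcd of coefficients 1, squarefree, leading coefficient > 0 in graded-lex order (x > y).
2*x^2 + 3*x*y - y^2 - y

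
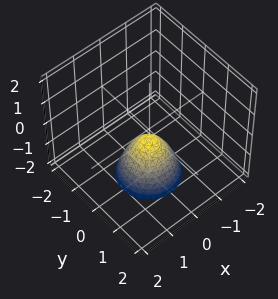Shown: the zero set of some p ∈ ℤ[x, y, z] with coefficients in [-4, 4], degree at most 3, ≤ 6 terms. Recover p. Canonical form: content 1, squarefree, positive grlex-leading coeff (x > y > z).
3*x^2 + 3*y^2 + 2*z + 1

First, deg p = 2. No degree-1 surface has this shape.
Next, symmetries: rotational symmetry about the z-axis ⇒ p depends on x, y only through x² + y².
Next, observable constraints: it misses every integer gridline on the x-axis; it misses every integer gridline on the y-axis.
Finally, fitting integer coefficients to these (and the overall shape) gives p.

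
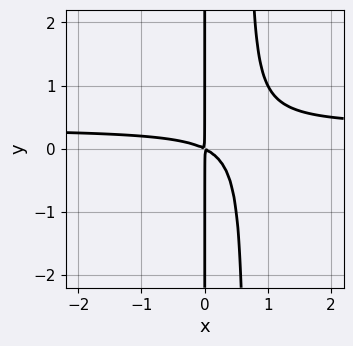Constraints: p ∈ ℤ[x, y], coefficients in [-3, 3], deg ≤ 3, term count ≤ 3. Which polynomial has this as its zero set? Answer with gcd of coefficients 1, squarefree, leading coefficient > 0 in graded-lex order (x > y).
First, the degree is 3 — a generic line meets the curve in up to 3 points.
Then, against the integer gridlines: every point of the y-axis in the box is on the curve.
Finally, the integer polynomial consistent with all of this is the stated p.

3*x^2*y - x^2 - 2*x*y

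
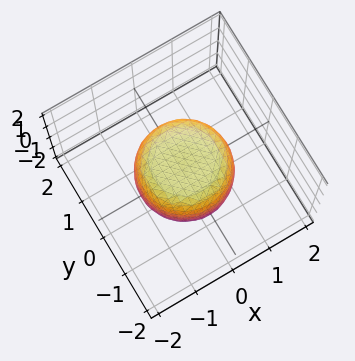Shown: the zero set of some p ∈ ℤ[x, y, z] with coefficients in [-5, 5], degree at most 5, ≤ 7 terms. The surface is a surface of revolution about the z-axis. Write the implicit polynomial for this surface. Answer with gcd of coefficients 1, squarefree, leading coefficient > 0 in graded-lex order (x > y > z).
2*x^4 + 4*x^2*y^2 + 2*y^4 - x^2 - y^2 + 2*z^2 - 2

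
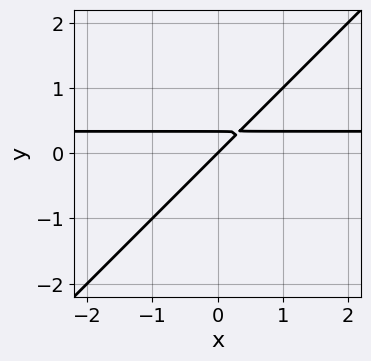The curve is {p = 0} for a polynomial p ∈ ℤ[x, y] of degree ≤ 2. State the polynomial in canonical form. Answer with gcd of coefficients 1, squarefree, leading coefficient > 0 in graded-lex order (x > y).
The degree is 2 — a generic line meets the curve in up to 2 points.
Checking where it meets the axes: one x-axis crossing is at x = 0; one y-axis crossing is at y = 0.
The integer polynomial consistent with all of this is the stated p.

3*x*y - 3*y^2 - x + y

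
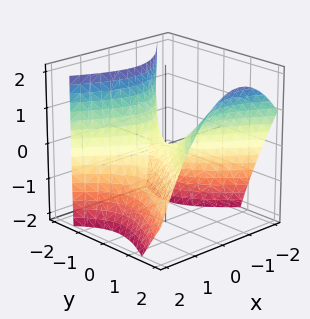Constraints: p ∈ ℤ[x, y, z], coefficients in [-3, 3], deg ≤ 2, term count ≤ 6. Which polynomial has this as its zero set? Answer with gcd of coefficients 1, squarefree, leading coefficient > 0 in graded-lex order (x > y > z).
(a) deg p = 2. The shape is more complex than any degree-1 surface.
(b) Checking where it meets the axes: it meets the x-axis at x = 0 (among the integer gridlines); one z-axis crossing is at z = 0.
(c) Together with the visible shape, these determine p as stated.

3*x^2 + 2*x*y - 3*y^2 + 2*y*z + 3*z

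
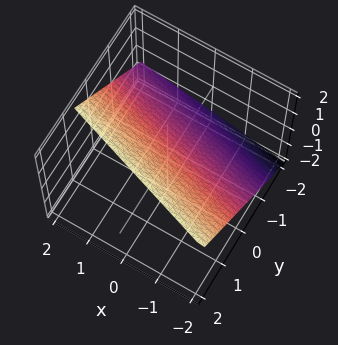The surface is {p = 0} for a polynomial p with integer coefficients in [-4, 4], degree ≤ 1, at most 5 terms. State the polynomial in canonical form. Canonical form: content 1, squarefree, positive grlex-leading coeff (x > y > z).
x + 3*y - 3*z + 2

(a) The degree is 1 — the surface is flat (a plane).
(b) Against the integer gridlines: one x-axis crossing is at x = -2.
(c) Matching integer coefficients to the picture gives p.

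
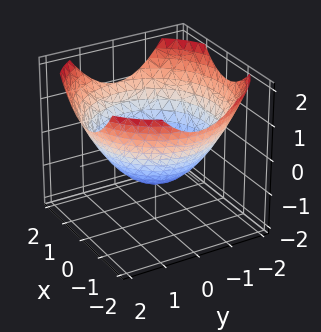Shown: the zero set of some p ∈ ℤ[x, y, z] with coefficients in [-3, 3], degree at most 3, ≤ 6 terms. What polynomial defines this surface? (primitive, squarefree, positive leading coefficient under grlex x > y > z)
x^2 + y^2 - 2*z - 2

1. The degree is 2 — the shape is more complex than any degree-1 surface.
2. Symmetries: rotational symmetry about the z-axis ⇒ p depends on x, y only through x² + y².
3. Observable constraints: a circular section at z = 0 has radius between 1 and 2; it meets the z-axis at z = -1 (among the integer gridlines).
4. Matching integer coefficients to the picture gives p.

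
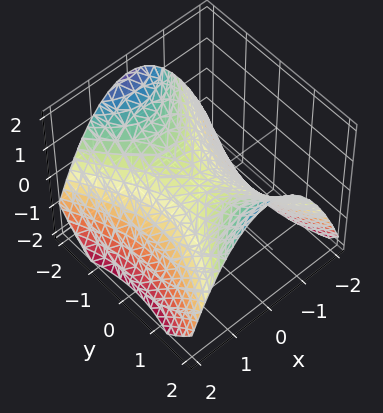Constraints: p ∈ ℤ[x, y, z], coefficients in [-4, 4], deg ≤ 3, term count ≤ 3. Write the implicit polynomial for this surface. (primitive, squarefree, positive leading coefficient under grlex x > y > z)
2*x^2 - y^2 + 3*z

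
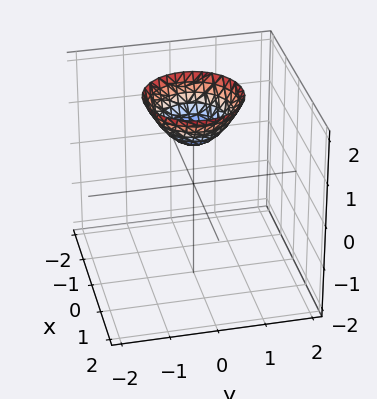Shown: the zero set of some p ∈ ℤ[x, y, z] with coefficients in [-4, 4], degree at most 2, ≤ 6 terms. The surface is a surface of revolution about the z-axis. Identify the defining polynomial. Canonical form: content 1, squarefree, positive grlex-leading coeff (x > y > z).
x^2 + y^2 - z + 1

First, deg p = 2.
Next, symmetries: the z-axis is an axis of rotation, so x and y enter only as x² + y².
Then, from the visible intercepts: it misses every integer gridline on the x-axis; no y-intercept at any integer in the box; a circular section at z = 2 has radius exactly 1.
Finally, fitting integer coefficients to these (and the overall shape) gives p.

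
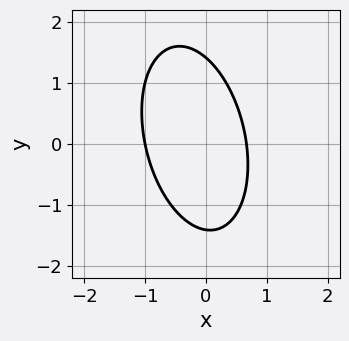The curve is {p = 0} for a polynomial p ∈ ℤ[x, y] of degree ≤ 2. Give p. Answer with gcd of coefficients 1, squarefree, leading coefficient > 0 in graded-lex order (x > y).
3*x^2 + x*y + y^2 + x - 2

1. Degree: no degree-1 curve has this shape, so deg p = 2.
2. Observable constraints: one x-axis crossing is at x = -1.
3. Matching integer coefficients to the picture gives p.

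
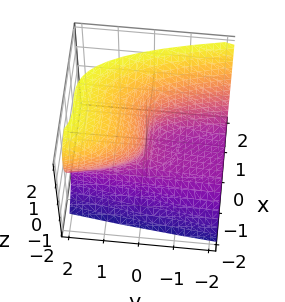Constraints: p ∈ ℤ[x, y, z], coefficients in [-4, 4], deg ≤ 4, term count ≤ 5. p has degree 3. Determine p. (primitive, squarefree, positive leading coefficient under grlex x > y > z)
3*x^3 + x^2*z - 2*z^3 + 3*y*z + 3*y

The degree is 3 — a generic line meets the surface in up to 3 points.
Observable constraints: it meets the z-axis at z = 0 (among the integer gridlines); it meets the x-axis at x = 0 (among the integer gridlines).
Fitting integer coefficients to these (and the overall shape) gives p.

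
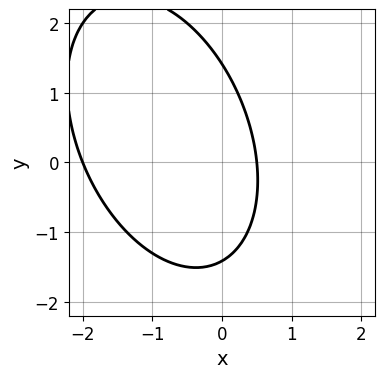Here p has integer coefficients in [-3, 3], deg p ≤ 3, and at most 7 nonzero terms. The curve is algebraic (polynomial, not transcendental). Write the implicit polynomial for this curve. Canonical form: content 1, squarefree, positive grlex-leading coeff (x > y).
2*x^2 + x*y + y^2 + 3*x - 2

deg p = 2. The shape is more complex than any degree-1 curve.
Reading off the gridlines: it crosses the x-axis at the gridline x = -2.
Assembling these constraints gives the stated polynomial.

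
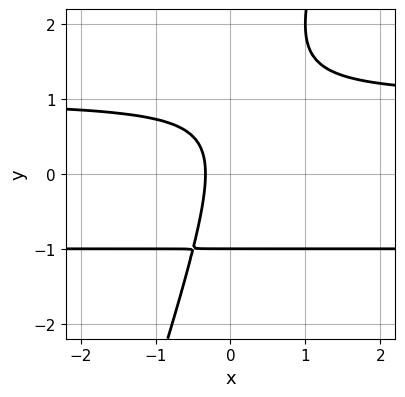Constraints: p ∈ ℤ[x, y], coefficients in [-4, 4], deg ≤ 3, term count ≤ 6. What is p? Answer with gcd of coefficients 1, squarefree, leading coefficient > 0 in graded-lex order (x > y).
First, deg p = 3. The shape is more complex than any degree-2 curve.
Then, reading off the gridlines: one y-axis crossing is at y = -1.
Finally, solving for integer coefficients yields p as stated.

3*x*y^2 - y^3 - 3*x - 1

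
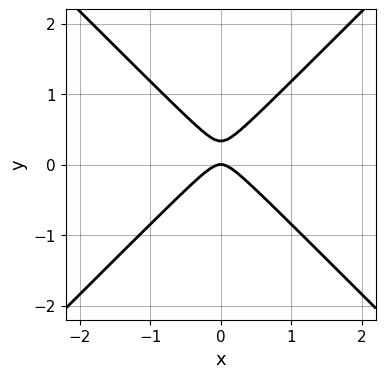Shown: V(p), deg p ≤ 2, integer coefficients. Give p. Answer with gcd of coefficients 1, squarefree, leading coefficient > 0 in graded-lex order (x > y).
3*x^2 - 3*y^2 + y

1. deg p = 2. The shape is more complex than any degree-1 curve.
2. Symmetries: the x ↦ −x reflection is a symmetry, so x appears only in even powers.
3. From the axis intercepts and sections: it meets the y-axis at y = 0 (among the integer gridlines); it crosses the x-axis at the gridline x = 0.
4. Matching integer coefficients to the picture gives p.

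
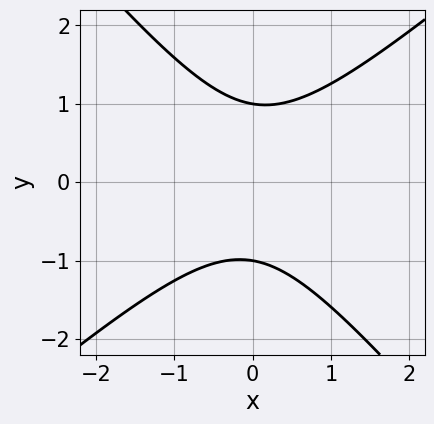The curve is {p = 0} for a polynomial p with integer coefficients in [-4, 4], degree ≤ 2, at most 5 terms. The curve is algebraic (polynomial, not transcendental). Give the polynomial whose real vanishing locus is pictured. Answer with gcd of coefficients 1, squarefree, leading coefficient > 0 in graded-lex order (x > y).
1. The degree is 2 — a generic line meets the curve in up to 2 points.
2. From the axis intercepts and sections: the y-axis gridline crossings are at y ∈ {-1, 1}; the curve avoids every integer x-axis point in the box.
3. Fitting integer coefficients to these (and the overall shape) gives p.

3*x^2 - x*y - 3*y^2 + 3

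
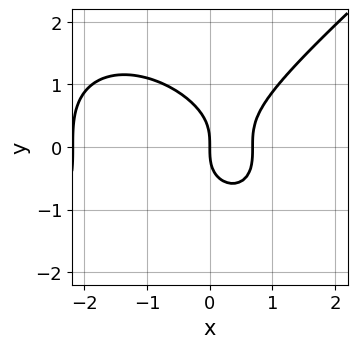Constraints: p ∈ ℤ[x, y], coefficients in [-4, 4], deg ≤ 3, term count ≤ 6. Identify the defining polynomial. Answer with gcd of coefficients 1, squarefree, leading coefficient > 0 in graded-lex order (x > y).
2*x^3 - 3*y^3 + 3*x^2 - 3*x

1. The degree is 3 — no degree-2 curve has this shape.
2. From the visible intercepts: it meets the y-axis at y = 0 (among the integer gridlines); it meets the x-axis at x = 0 (among the integer gridlines).
3. The integer polynomial consistent with all of this is the stated p.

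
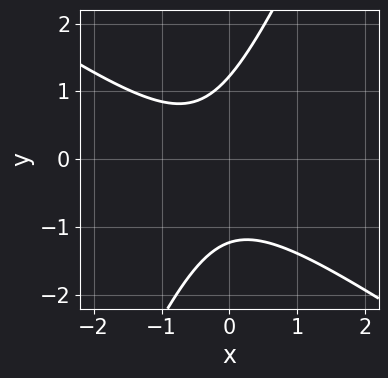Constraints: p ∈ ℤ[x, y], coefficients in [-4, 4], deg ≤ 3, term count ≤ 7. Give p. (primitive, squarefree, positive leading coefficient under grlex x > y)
deg p = 2. No degree-1 curve has this shape.
Against the integer gridlines: no x-intercept at any integer in the box.
These observations pin down the coefficients.

3*x^2 + 3*x*y - 2*y^2 + 2*x + 3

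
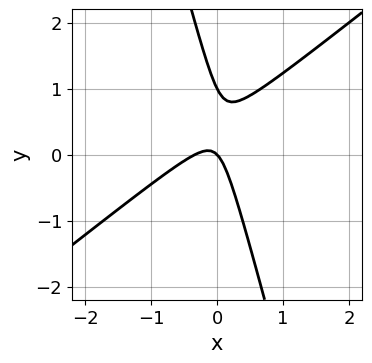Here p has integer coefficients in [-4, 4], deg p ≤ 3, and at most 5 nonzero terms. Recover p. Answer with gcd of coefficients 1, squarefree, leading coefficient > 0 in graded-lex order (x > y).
1. Degree: the shape is more complex than any degree-1 curve, so deg p = 2.
2. Observable constraints: among the integer gridlines, it crosses the y-axis at y ∈ {0, 1}; one x-axis crossing is at x = 0.
3. Solving for integer coefficients yields p as stated.

3*x^2 - 3*x*y - y^2 + x + y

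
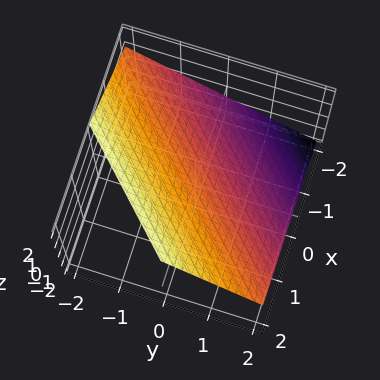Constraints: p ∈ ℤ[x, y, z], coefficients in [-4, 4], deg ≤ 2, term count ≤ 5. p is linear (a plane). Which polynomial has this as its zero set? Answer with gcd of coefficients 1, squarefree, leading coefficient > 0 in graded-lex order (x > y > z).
2*x - 2*y - 3*z + 2

(a) Degree: every cross-section is a straight line — this is a plane, so deg p = 1.
(b) From the visible intercepts: it meets the x-axis at x = -1 (among the integer gridlines); it meets the y-axis at y = 1 (among the integer gridlines).
(c) Assembling these constraints gives the stated polynomial.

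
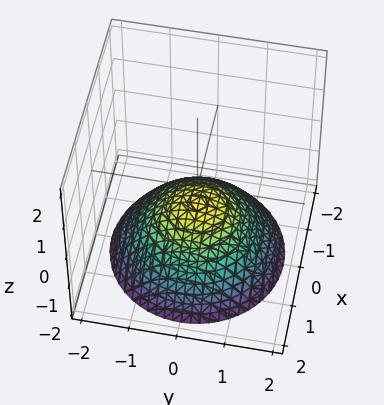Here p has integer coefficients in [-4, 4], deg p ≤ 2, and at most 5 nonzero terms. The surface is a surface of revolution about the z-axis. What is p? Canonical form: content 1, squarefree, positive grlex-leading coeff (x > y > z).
x^2 + y^2 + 2*z + 1

Degree: no degree-1 surface has this shape, so deg p = 2.
Symmetries: rotational symmetry about the z-axis ⇒ p depends on x, y only through x² + y².
Checking where it meets the axes: a circular section at z = -1 has radius exactly 1; no x-intercept at any integer in the box; no y-intercept at any integer in the box.
These observations pin down the coefficients.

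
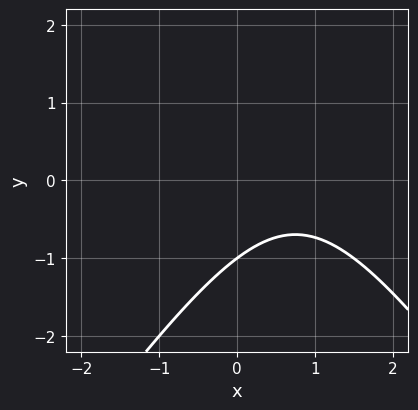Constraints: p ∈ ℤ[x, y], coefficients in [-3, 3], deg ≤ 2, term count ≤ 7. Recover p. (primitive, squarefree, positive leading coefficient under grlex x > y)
(a) Degree: a generic line meets the curve in up to 2 points, so deg p = 2.
(b) Checking where it meets the axes: no x-intercept at any integer in the box; it crosses the y-axis at the gridline y = -1.
(c) Together with the visible shape, these determine p as stated.

2*x^2 - y^2 - 3*x + 2*y + 3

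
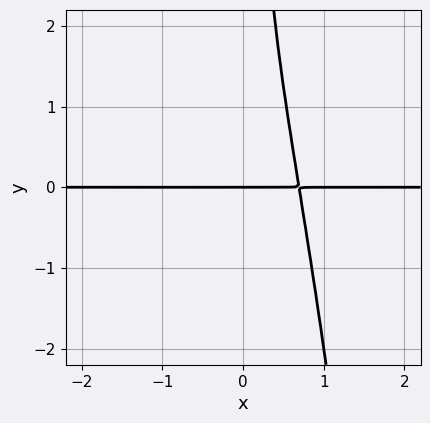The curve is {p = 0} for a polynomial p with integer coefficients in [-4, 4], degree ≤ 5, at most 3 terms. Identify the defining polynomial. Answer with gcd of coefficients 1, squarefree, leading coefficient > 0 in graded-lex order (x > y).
First, the degree is 4 — a generic line meets the curve in up to 4 points.
Then, checking where it meets the axes: one y-axis crossing is at y = 0; every point of the x-axis in the box is on the curve.
Finally, these observations pin down the coefficients.

3*x^3*y + x*y^2 - y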